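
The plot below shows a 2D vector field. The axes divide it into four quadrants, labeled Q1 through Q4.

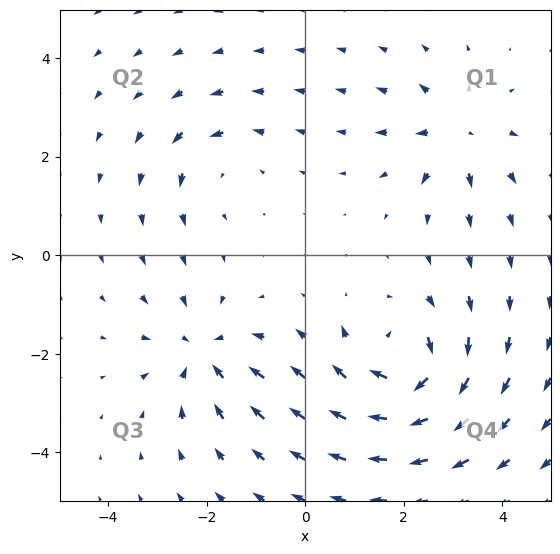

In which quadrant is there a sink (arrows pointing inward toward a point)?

The sink sits at approximately (-2.1, -2.0), which lies in quadrant Q3. The divergence there is about -4, negative as expected for a sink.

Q3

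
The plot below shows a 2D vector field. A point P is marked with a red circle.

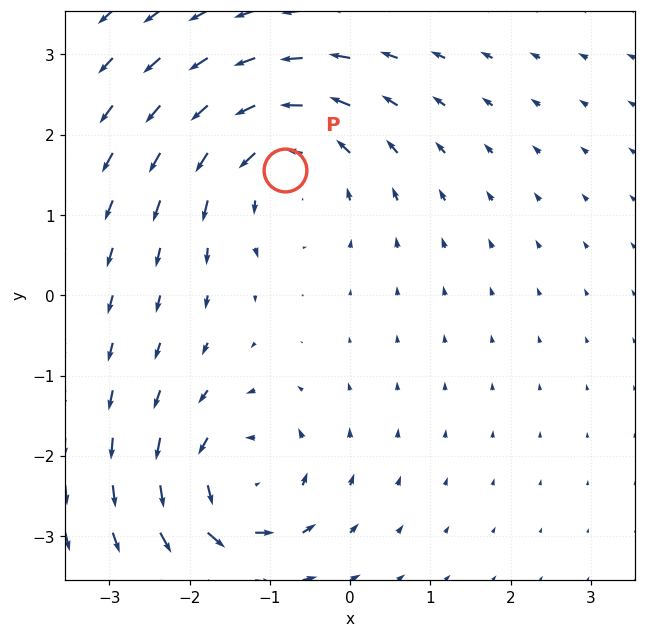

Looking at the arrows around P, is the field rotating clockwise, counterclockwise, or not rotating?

Near P at (-0.8, 1.6) the arrows circulate counterclockwise. The curl (z-component) there is about +5; positive curl means counterclockwise rotation.

counterclockwise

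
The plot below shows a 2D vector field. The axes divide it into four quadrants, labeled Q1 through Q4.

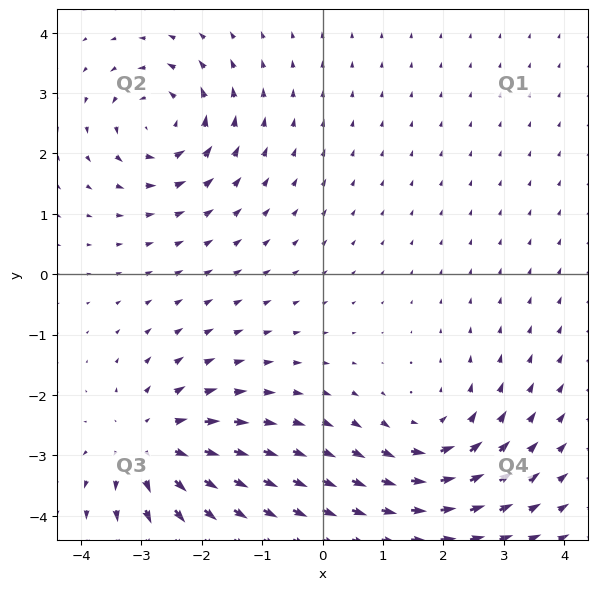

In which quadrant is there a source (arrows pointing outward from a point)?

Q3

The source sits at approximately (-2.8, -2.8), which lies in quadrant Q3. The divergence there is about +5, positive as expected for a source.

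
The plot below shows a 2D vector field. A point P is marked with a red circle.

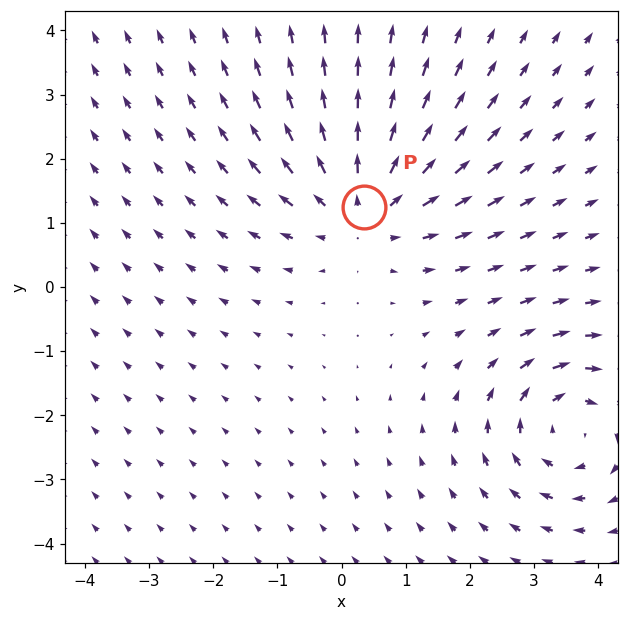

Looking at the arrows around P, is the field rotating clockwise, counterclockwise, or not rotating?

Near P at (0.3, 1.2) the arrows show no circulation. The curl there is ≈0.

not rotating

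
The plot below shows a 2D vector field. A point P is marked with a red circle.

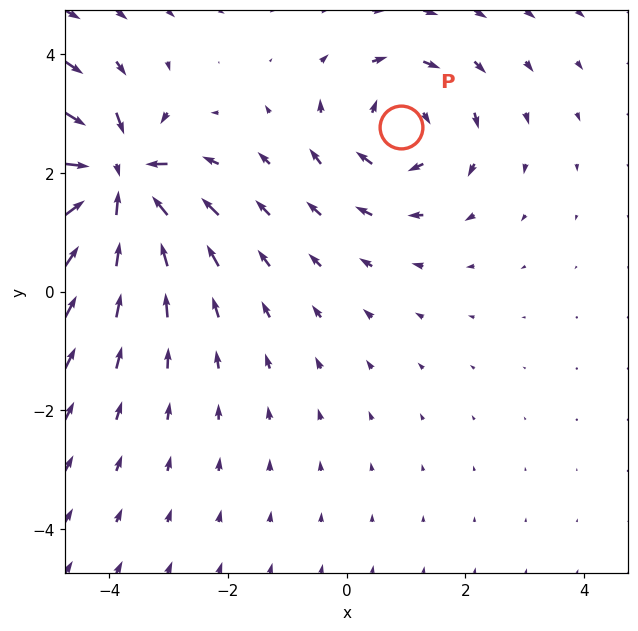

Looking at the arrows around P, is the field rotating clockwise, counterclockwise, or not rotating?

clockwise

Near P at (0.9, 2.8) the arrows circulate clockwise. The curl (z-component) there is about -3; negative curl means clockwise rotation.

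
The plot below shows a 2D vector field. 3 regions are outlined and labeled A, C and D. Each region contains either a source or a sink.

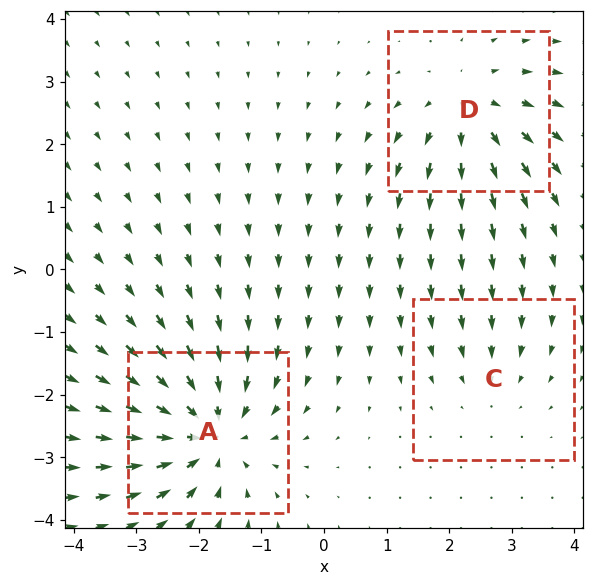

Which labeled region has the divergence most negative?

A

Divergence at each region's feature centre — A: about -5, C: about -2, D: about +3. Region A is most negative.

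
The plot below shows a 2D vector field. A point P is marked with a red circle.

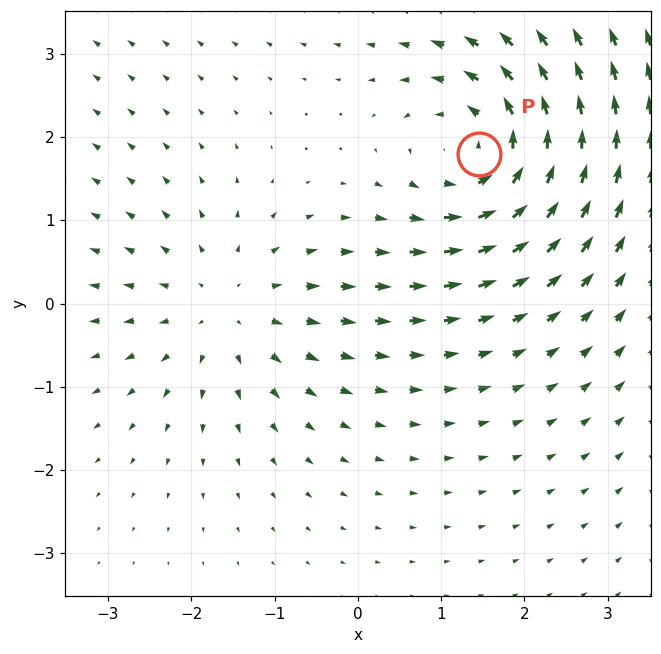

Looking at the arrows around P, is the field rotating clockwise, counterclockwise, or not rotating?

counterclockwise

Near P at (1.5, 1.8) the arrows circulate counterclockwise. The curl (z-component) there is about +5; positive curl means counterclockwise rotation.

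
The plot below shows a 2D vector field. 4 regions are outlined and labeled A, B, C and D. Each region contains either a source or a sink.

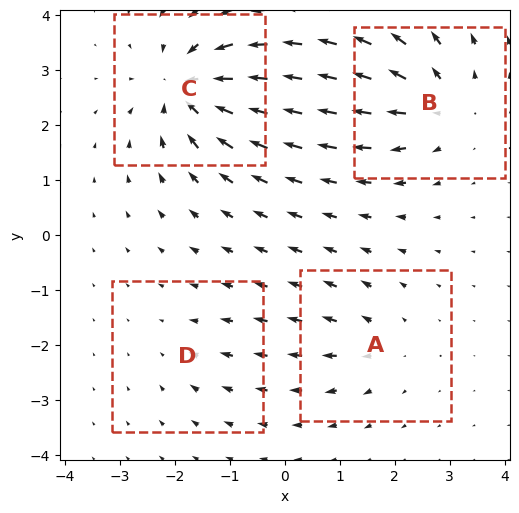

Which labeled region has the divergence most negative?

Divergence at each region's feature centre — A: about +4, B: about +6, C: about -8, D: about -2. Region C is most negative.

C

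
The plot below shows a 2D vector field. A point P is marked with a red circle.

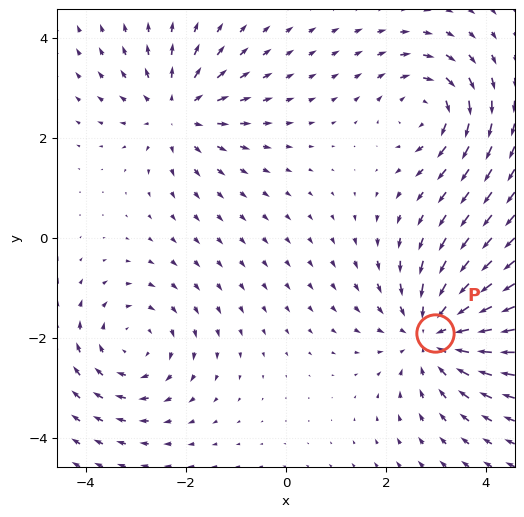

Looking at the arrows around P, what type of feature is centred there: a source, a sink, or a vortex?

sink

At P (3.0, -1.9) the arrows converge inward. Divergence about -4, curl ≈0 — negative divergence with near-zero curl is a sink.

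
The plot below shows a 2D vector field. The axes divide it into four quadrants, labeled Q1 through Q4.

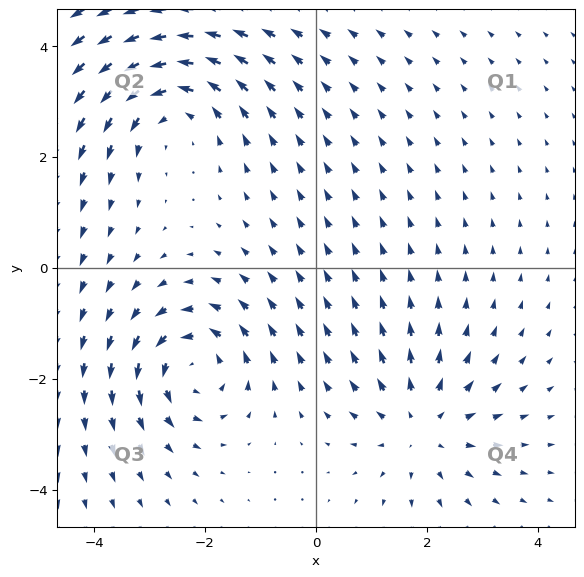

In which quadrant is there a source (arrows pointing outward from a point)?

The source sits at approximately (1.9, -2.8), which lies in quadrant Q4. The divergence there is about +3, positive as expected for a source.

Q4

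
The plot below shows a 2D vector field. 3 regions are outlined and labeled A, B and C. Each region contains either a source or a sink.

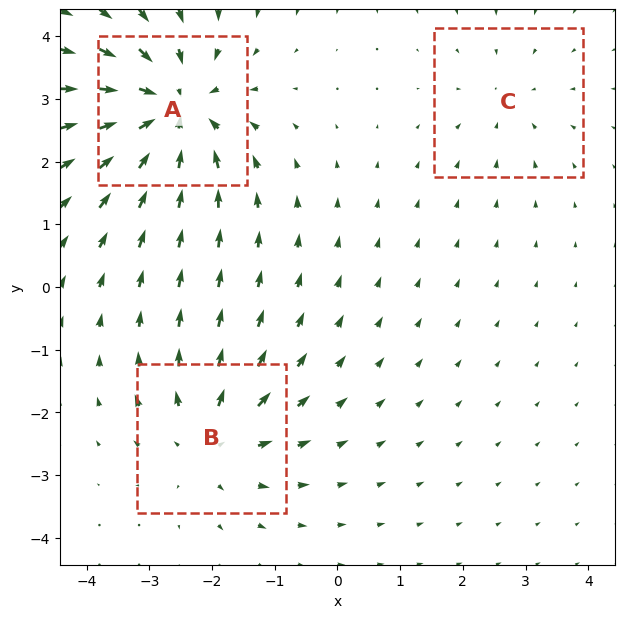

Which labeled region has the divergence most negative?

Divergence at each region's feature centre — A: about -5, B: about +3, C: about -2. Region A is most negative.

A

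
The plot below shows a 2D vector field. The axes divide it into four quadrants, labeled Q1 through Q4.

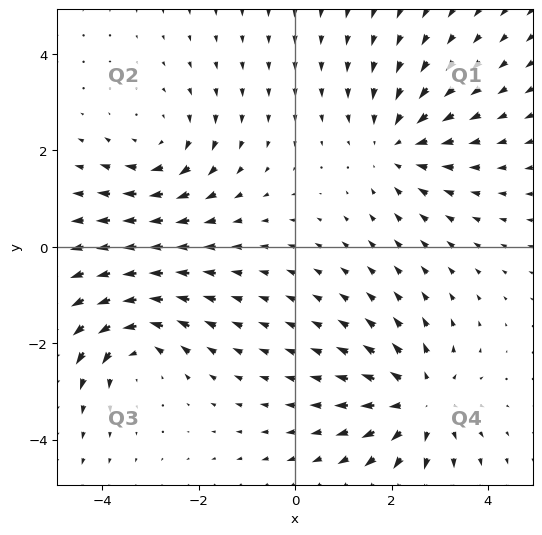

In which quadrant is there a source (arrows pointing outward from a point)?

Q4

The source sits at approximately (2.6, -3.2), which lies in quadrant Q4. The divergence there is about +4, positive as expected for a source.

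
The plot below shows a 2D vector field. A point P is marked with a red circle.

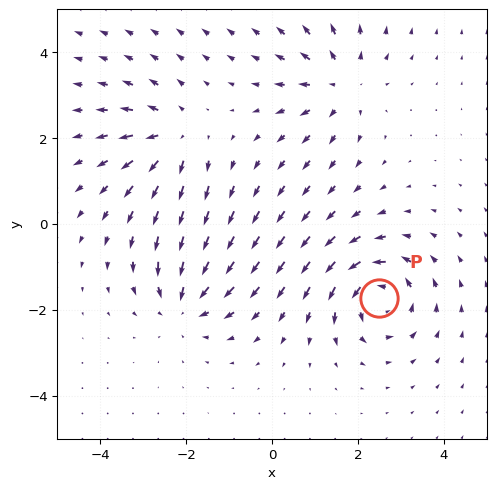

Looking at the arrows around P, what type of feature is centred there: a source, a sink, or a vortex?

vortex

At P (2.5, -1.7) the arrows circulate counterclockwise. Divergence ≈0, curl about +5 — near-zero divergence with nonzero curl is a vortex.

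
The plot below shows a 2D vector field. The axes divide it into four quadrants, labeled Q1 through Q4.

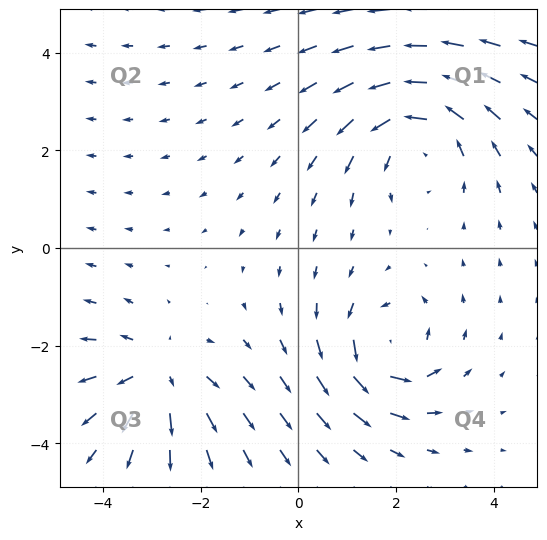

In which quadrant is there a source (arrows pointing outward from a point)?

The source sits at approximately (-2.9, -2.6), which lies in quadrant Q3. The divergence there is about +4, positive as expected for a source.

Q3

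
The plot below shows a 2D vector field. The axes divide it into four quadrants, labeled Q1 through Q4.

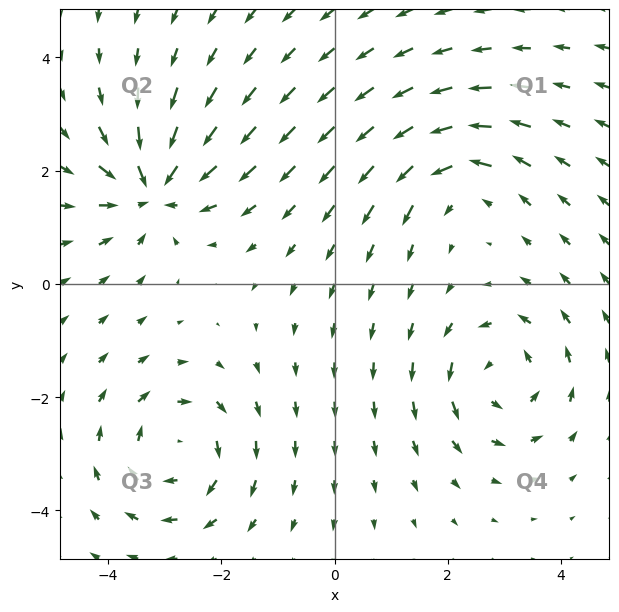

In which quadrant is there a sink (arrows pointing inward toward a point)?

The sink sits at approximately (-3.2, 1.7), which lies in quadrant Q2. The divergence there is about -6, negative as expected for a sink.

Q2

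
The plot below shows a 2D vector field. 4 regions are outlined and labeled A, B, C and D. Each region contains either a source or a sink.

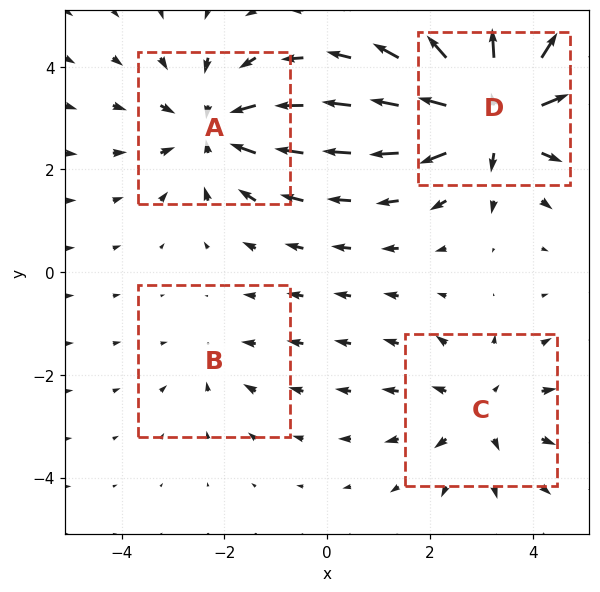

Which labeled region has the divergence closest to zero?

B

Divergence at each region's feature centre — A: about -4, B: about -2, C: about +3, D: about +7. Region B is closest to zero.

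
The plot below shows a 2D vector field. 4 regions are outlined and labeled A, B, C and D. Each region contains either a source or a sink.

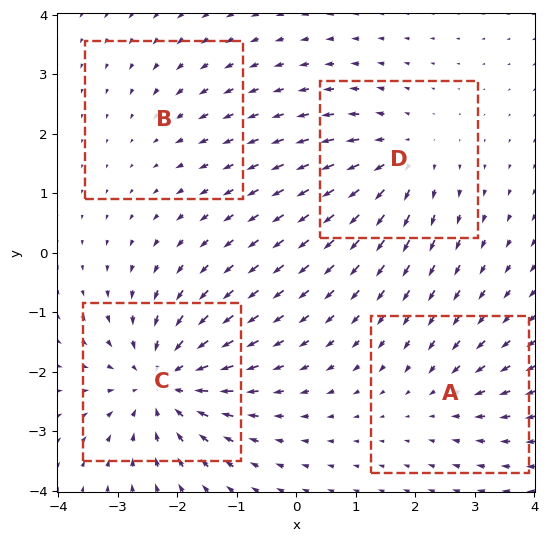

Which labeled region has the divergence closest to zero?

Divergence at each region's feature centre — A: about -3, B: about -2, C: about -7, D: about +5. Region B is closest to zero.

B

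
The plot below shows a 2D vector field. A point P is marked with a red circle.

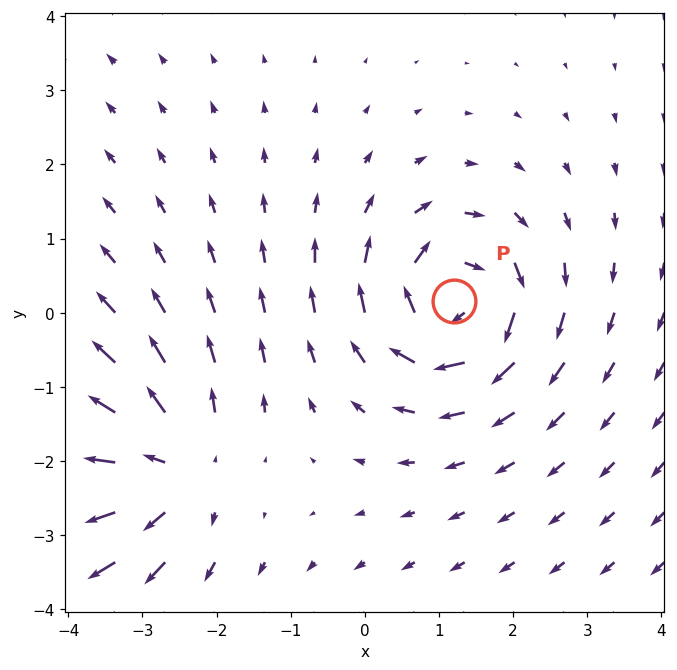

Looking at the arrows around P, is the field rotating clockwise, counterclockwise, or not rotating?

Near P at (1.2, 0.2) the arrows circulate clockwise. The curl (z-component) there is about -6; negative curl means clockwise rotation.

clockwise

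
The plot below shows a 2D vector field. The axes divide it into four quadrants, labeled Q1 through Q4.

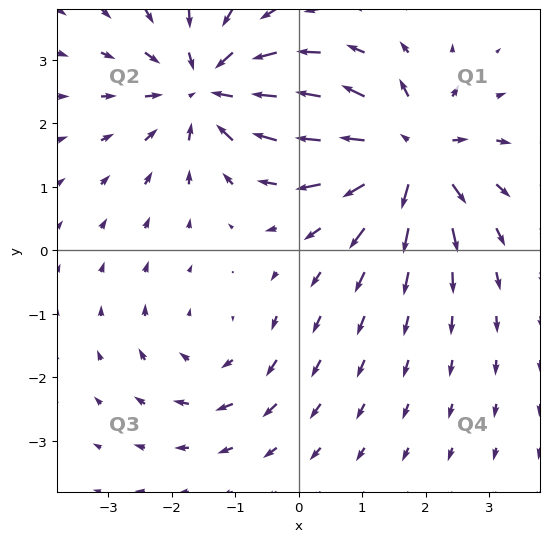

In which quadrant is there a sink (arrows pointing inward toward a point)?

The sink sits at approximately (-1.4, 2.6), which lies in quadrant Q2. The divergence there is about -5, negative as expected for a sink.

Q2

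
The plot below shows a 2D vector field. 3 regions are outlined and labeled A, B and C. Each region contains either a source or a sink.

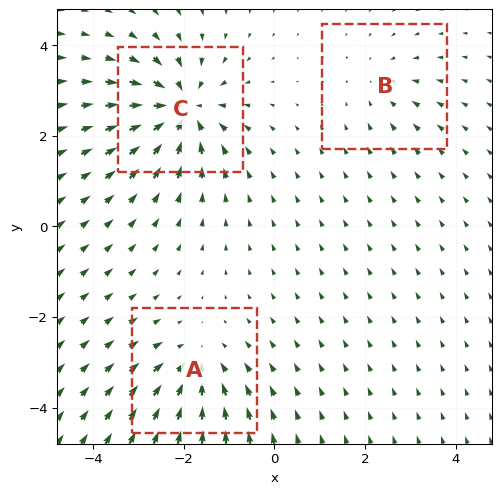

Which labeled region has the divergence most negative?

C

Divergence at each region's feature centre — A: about -4, B: about -2, C: about -6. Region C is most negative.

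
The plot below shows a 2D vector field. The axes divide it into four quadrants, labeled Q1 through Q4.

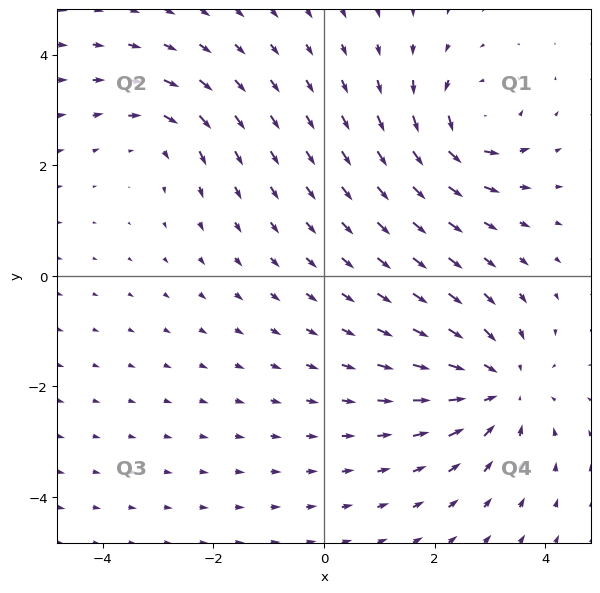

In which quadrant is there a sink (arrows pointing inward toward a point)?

The sink sits at approximately (3.2, -2.0), which lies in quadrant Q4. The divergence there is about -4, negative as expected for a sink.

Q4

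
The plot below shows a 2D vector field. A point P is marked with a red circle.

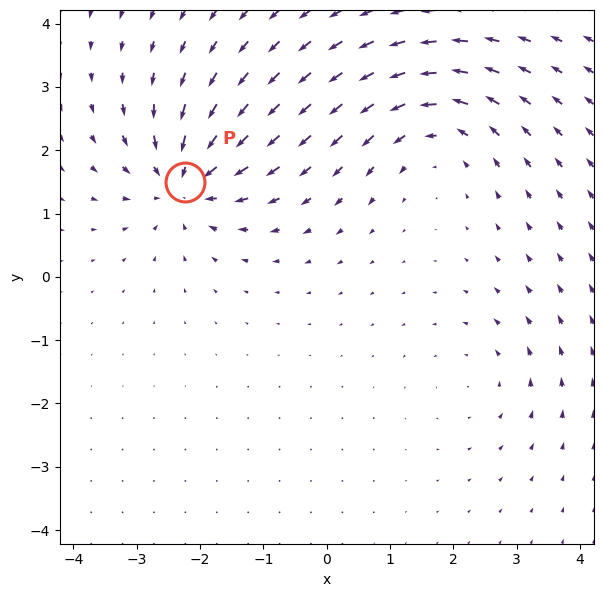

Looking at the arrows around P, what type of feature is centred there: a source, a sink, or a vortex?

sink

At P (-2.2, 1.5) the arrows converge inward. Divergence about -6, curl ≈0 — negative divergence with near-zero curl is a sink.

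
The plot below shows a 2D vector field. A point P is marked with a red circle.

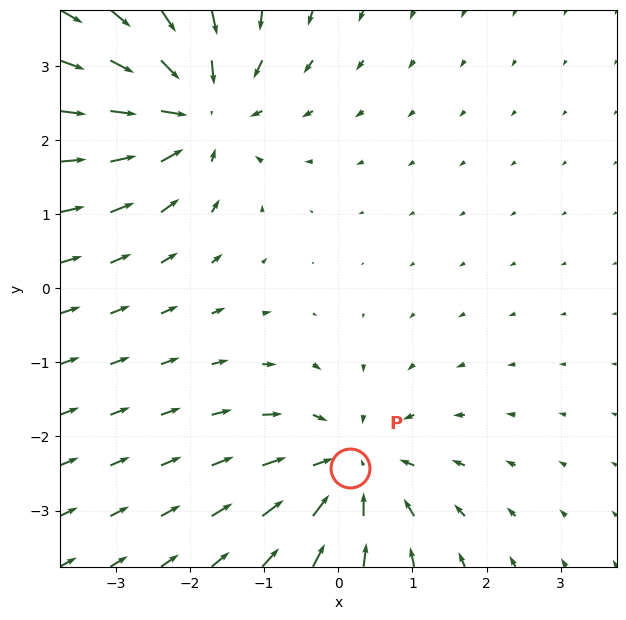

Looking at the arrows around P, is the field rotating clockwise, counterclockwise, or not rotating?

Near P at (0.2, -2.4) the arrows show no circulation. The curl there is ≈0.

not rotating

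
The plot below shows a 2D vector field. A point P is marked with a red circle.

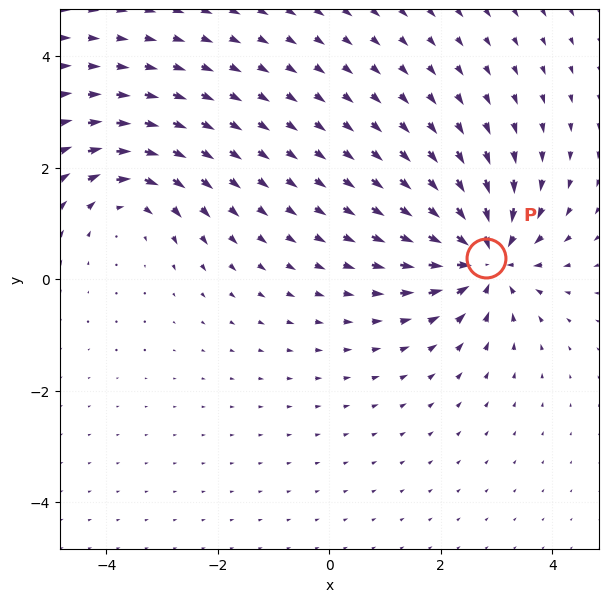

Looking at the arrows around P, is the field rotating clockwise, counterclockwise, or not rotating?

not rotating

Near P at (2.8, 0.4) the arrows show no circulation. The curl there is ≈0.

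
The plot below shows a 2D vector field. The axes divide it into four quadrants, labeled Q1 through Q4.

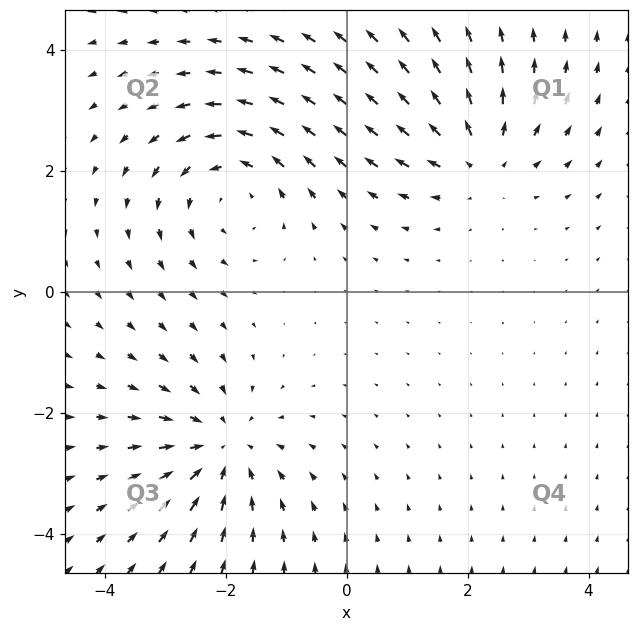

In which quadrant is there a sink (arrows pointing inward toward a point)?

The sink sits at approximately (-2.1, -2.6), which lies in quadrant Q3. The divergence there is about -5, negative as expected for a sink.

Q3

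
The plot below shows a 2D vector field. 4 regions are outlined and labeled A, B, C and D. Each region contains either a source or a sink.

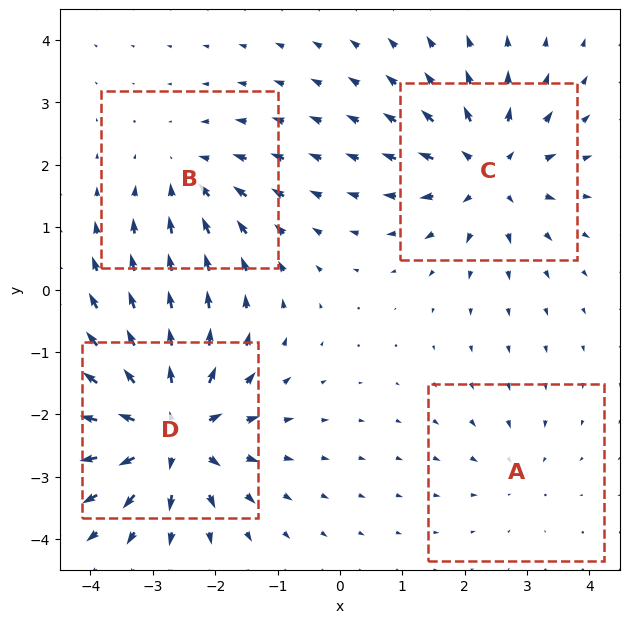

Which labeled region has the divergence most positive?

D

Divergence at each region's feature centre — A: about -2, B: about -4, C: about +6, D: about +8. Region D is most positive.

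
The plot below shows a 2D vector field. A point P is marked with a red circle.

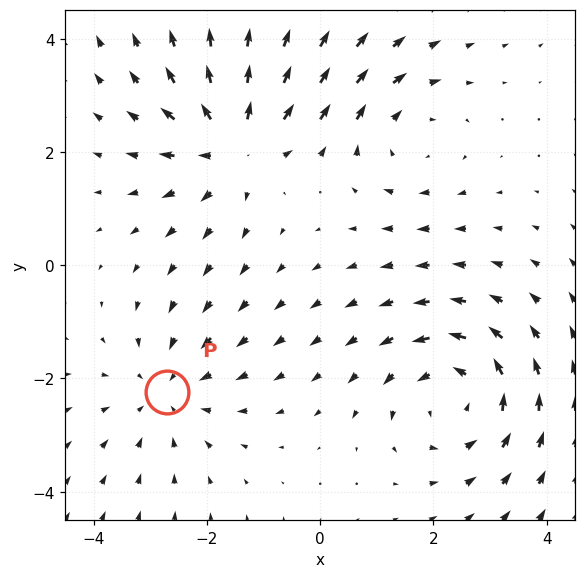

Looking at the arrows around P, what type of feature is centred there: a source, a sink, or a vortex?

sink

At P (-2.7, -2.2) the arrows converge inward. Divergence about -3, curl ≈0 — negative divergence with near-zero curl is a sink.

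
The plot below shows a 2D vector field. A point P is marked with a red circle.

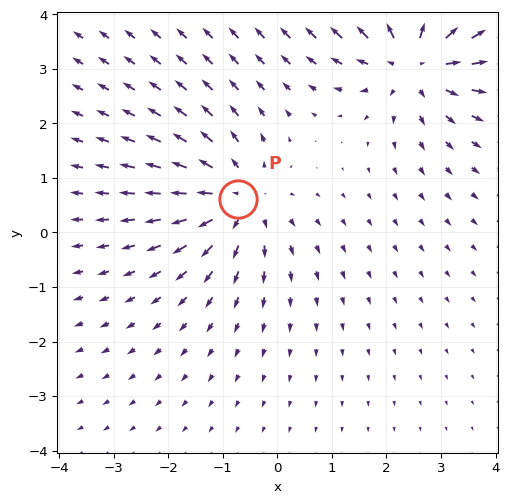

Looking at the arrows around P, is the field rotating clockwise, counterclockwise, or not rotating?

Near P at (-0.7, 0.6) the arrows show no circulation. The curl there is ≈0.

not rotating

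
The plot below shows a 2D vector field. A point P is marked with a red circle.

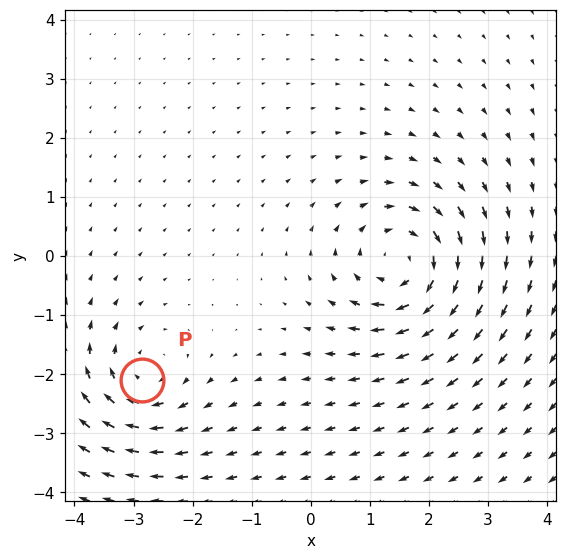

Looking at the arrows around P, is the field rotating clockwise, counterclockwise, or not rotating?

clockwise

Near P at (-2.8, -2.1) the arrows circulate clockwise. The curl (z-component) there is about -5; negative curl means clockwise rotation.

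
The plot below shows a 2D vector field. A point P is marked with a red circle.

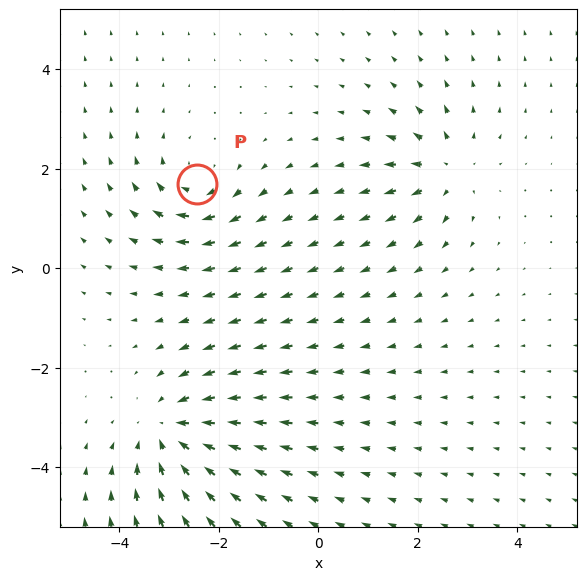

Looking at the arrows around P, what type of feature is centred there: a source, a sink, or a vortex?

vortex

At P (-2.4, 1.7) the arrows circulate clockwise. Divergence ≈0, curl about -4 — near-zero divergence with nonzero curl is a vortex.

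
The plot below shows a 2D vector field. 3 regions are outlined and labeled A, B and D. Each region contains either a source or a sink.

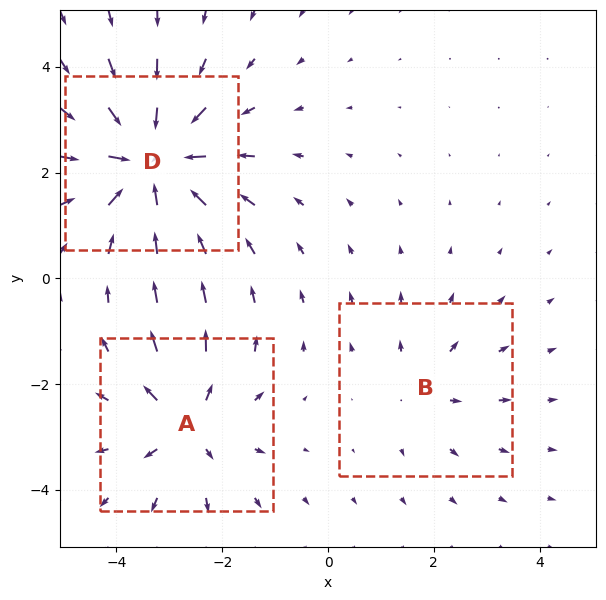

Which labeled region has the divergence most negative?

D

Divergence at each region's feature centre — A: about +4, B: about +2, D: about -5. Region D is most negative.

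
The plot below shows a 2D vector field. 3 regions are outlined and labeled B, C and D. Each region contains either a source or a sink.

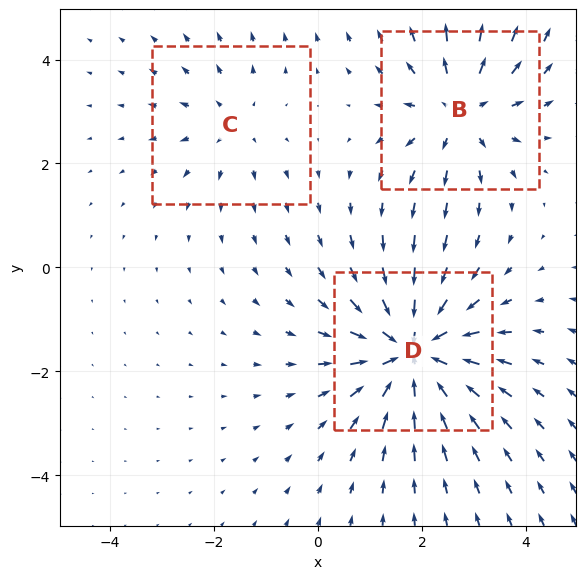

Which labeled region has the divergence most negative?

Divergence at each region's feature centre — B: about +3, C: about +2, D: about -5. Region D is most negative.

D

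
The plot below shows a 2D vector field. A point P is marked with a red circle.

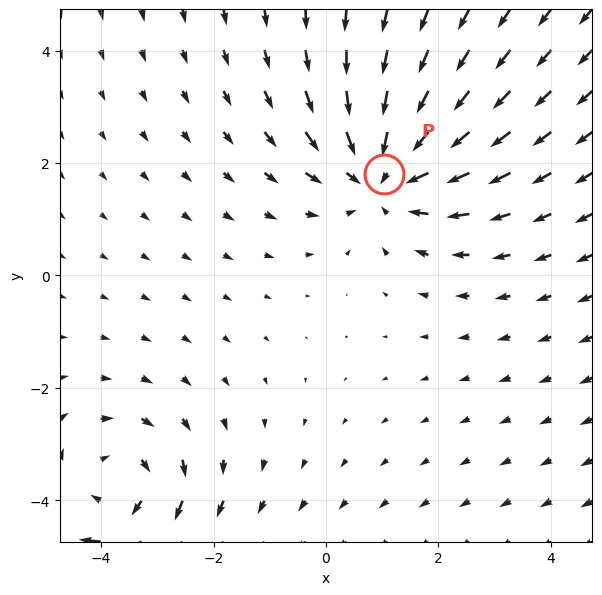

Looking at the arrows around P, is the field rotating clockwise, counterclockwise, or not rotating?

Near P at (1.0, 1.8) the arrows show no circulation. The curl there is ≈0.

not rotating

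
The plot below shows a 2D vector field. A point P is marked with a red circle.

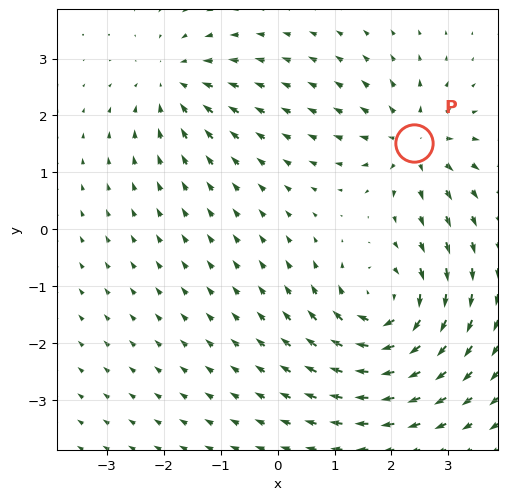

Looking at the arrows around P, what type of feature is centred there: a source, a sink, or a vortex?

source

At P (2.4, 1.5) the arrows spread outward. Divergence about +5, curl ≈0 — positive divergence with near-zero curl is a source.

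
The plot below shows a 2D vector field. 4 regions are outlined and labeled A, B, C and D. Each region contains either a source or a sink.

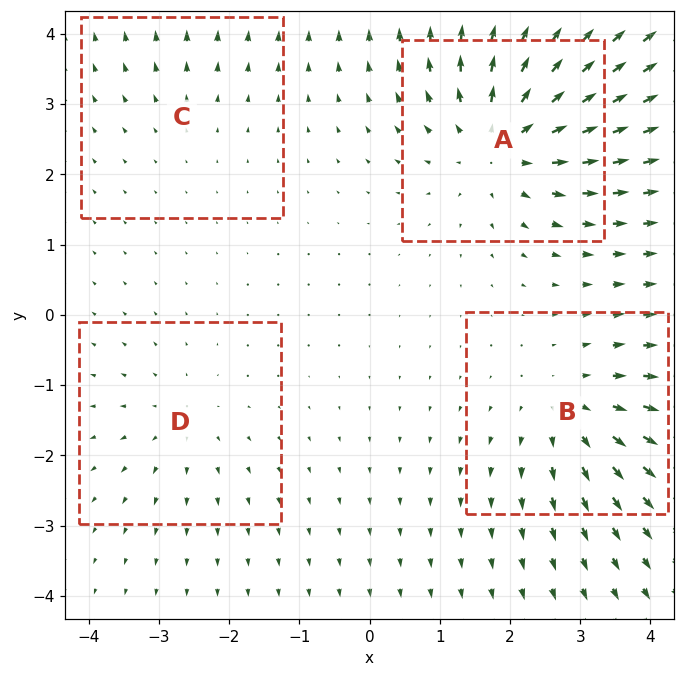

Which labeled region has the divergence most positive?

Divergence at each region's feature centre — A: about +7, B: about +5, C: about +2, D: about +3. Region A is most positive.

A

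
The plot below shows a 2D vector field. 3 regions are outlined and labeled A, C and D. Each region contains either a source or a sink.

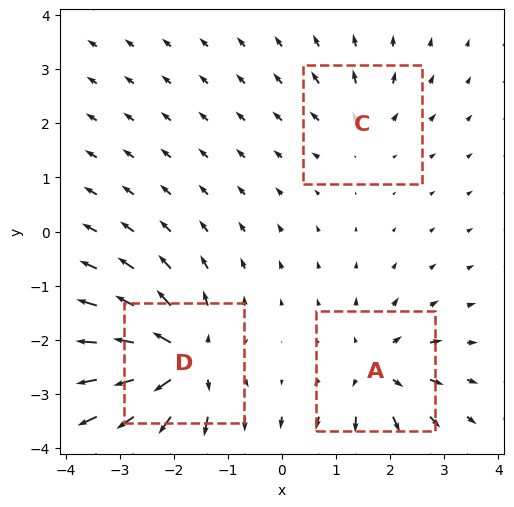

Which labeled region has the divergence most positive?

D

Divergence at each region's feature centre — A: about +4, C: about +3, D: about +7. Region D is most positive.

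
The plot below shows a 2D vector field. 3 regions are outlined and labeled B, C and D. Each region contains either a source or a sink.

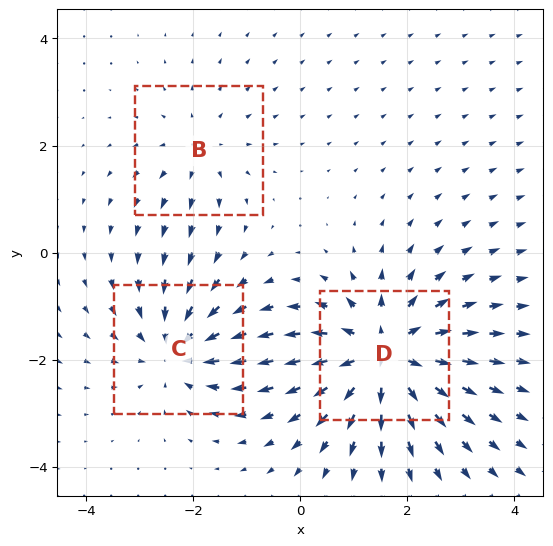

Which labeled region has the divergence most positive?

D

Divergence at each region's feature centre — B: about +2, C: about -3, D: about +5. Region D is most positive.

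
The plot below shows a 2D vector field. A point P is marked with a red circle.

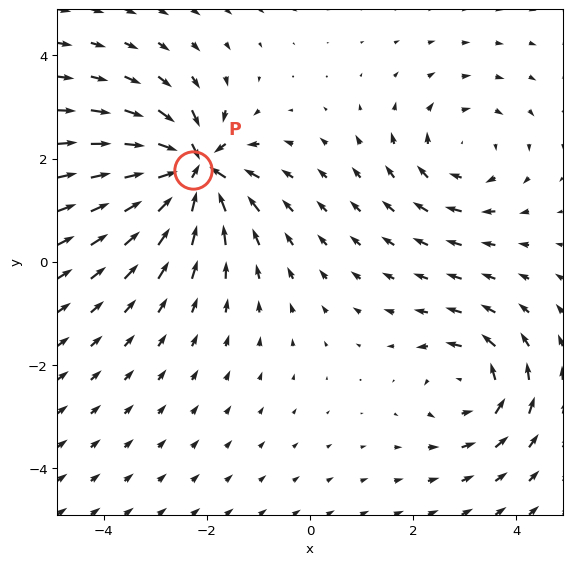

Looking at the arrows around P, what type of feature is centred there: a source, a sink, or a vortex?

At P (-2.3, 1.8) the arrows converge inward. Divergence about -6, curl ≈0 — negative divergence with near-zero curl is a sink.

sink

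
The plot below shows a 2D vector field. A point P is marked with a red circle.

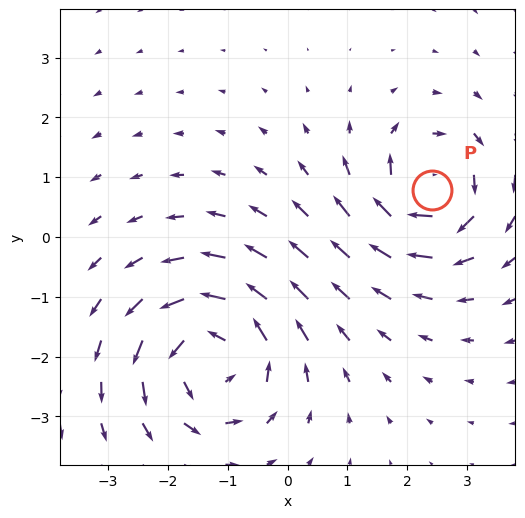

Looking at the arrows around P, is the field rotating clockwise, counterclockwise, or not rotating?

clockwise

Near P at (2.4, 0.8) the arrows circulate clockwise. The curl (z-component) there is about -4; negative curl means clockwise rotation.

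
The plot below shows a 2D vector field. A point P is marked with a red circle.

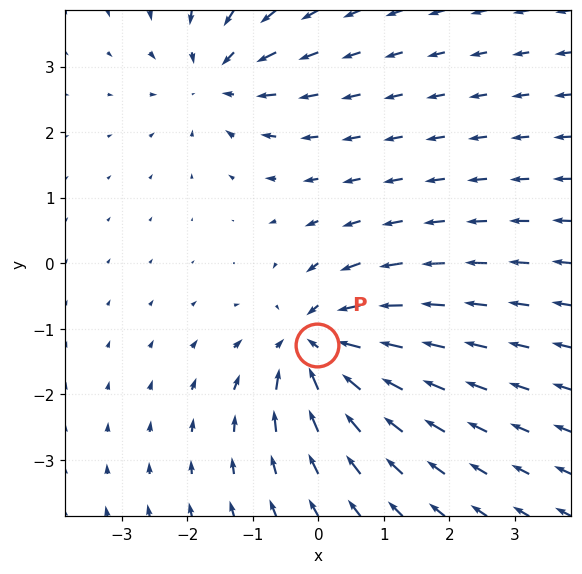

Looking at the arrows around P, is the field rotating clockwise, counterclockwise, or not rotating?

not rotating

Near P at (-0.0, -1.3) the arrows show no circulation. The curl there is ≈0.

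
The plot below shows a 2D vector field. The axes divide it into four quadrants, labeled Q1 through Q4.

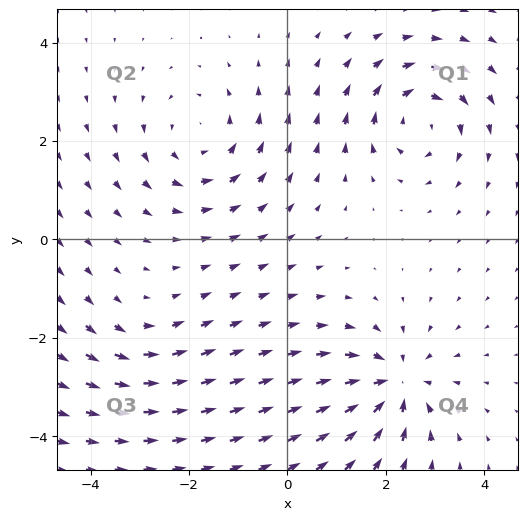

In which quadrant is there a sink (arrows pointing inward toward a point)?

Q4

The sink sits at approximately (2.2, -2.9), which lies in quadrant Q4. The divergence there is about -5, negative as expected for a sink.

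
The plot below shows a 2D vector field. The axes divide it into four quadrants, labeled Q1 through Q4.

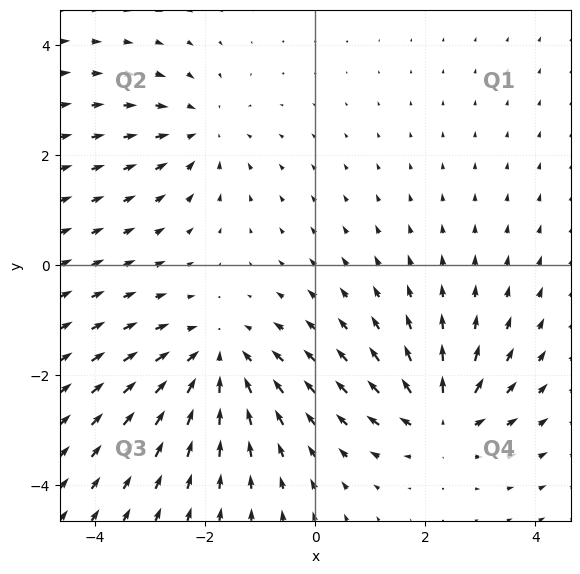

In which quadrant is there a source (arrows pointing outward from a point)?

Q4

The source sits at approximately (2.3, -2.8), which lies in quadrant Q4. The divergence there is about +4, positive as expected for a source.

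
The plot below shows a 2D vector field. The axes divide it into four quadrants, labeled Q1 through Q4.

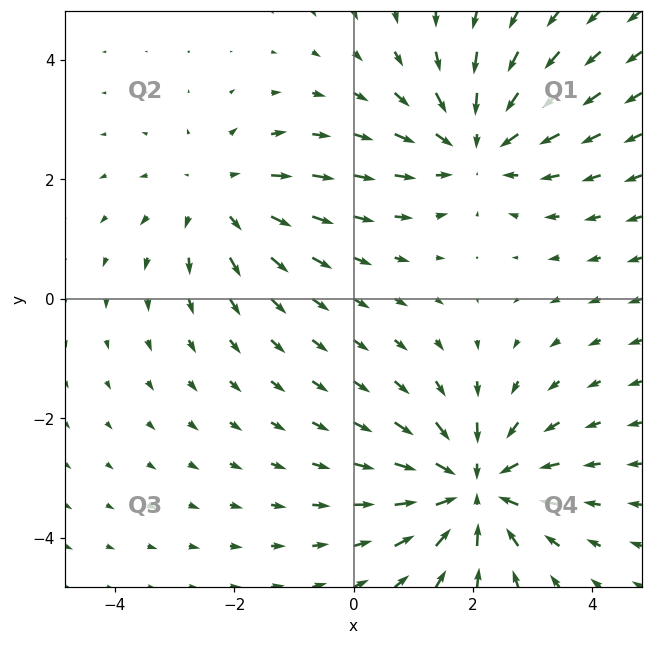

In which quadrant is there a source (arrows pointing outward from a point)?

Q2

The source sits at approximately (-2.2, 1.7), which lies in quadrant Q2. The divergence there is about +3, positive as expected for a source.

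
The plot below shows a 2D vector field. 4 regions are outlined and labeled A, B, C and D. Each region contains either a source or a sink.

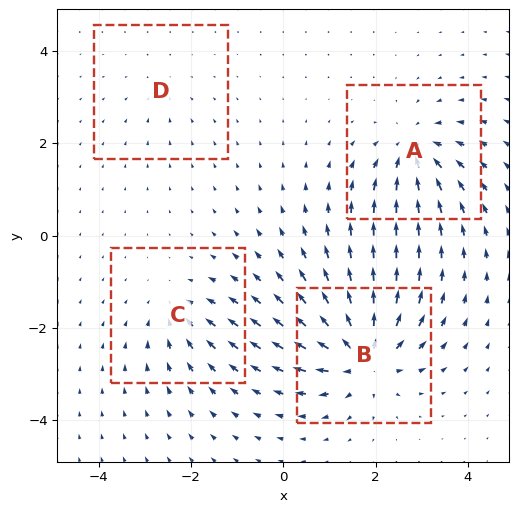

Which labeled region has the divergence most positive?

Divergence at each region's feature centre — A: about -6, B: about +8, C: about -4, D: about -2. Region B is most positive.

B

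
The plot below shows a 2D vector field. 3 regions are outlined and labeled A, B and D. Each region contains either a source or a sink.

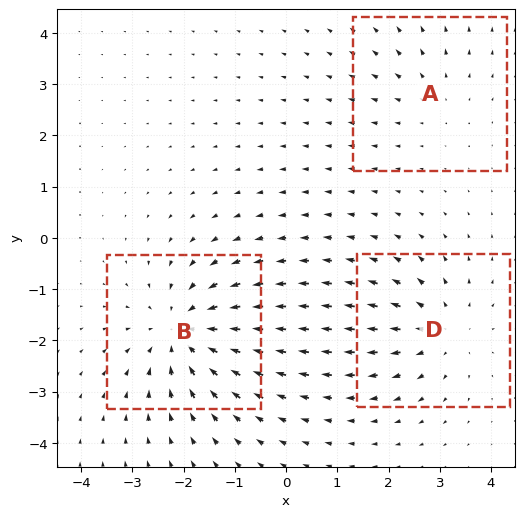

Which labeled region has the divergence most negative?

Divergence at each region's feature centre — A: about +2, B: about -5, D: about +3. Region B is most negative.

B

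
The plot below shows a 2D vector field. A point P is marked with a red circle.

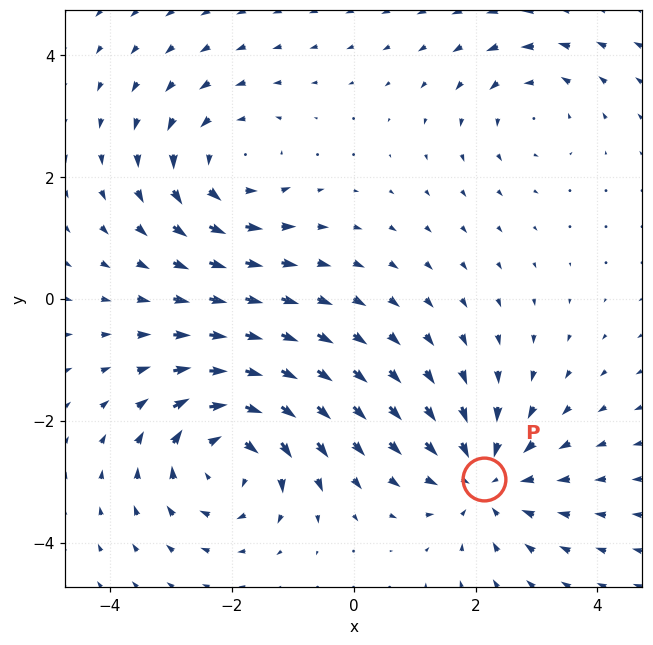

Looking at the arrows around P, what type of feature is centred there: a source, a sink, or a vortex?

sink

At P (2.1, -3.0) the arrows converge inward. Divergence about -4, curl ≈0 — negative divergence with near-zero curl is a sink.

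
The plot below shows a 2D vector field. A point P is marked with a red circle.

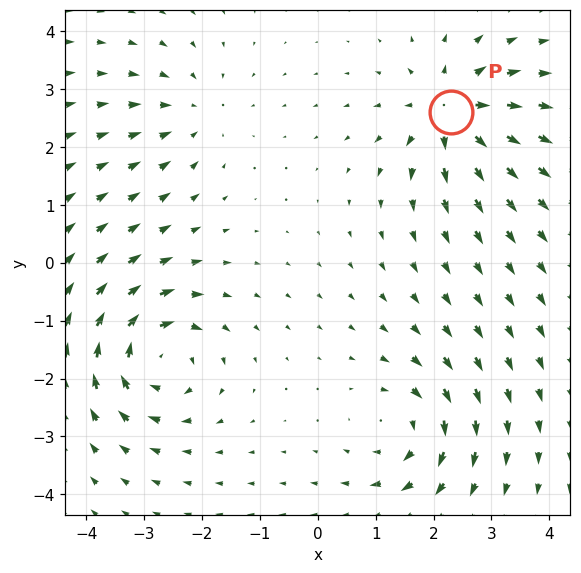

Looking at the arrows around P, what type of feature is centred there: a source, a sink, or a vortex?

source

At P (2.3, 2.6) the arrows spread outward. Divergence about +6, curl ≈0 — positive divergence with near-zero curl is a source.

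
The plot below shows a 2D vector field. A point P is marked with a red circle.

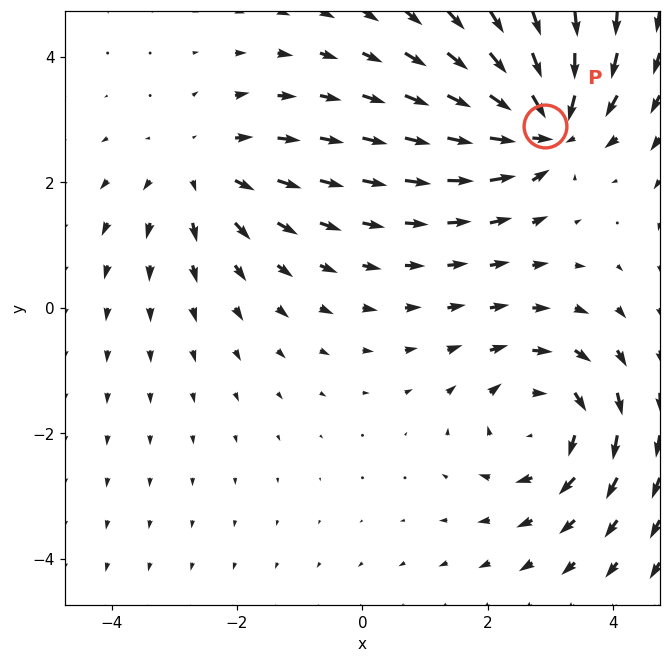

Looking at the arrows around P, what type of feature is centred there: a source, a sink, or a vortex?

sink

At P (2.9, 2.9) the arrows converge inward. Divergence about -6, curl ≈0 — negative divergence with near-zero curl is a sink.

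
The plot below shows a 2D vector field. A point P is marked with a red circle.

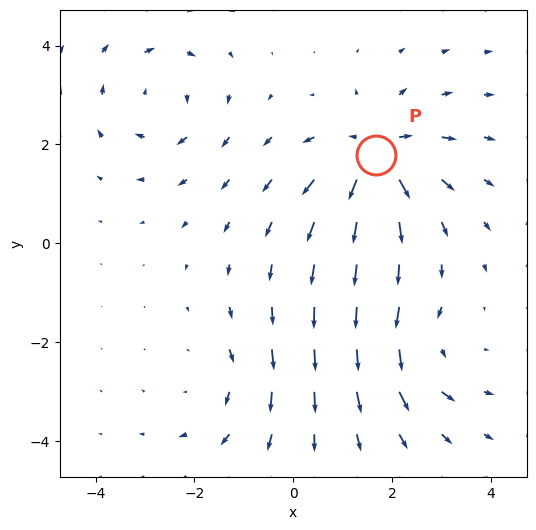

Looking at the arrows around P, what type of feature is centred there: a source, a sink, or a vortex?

source

At P (1.7, 1.8) the arrows spread outward. Divergence about +6, curl ≈0 — positive divergence with near-zero curl is a source.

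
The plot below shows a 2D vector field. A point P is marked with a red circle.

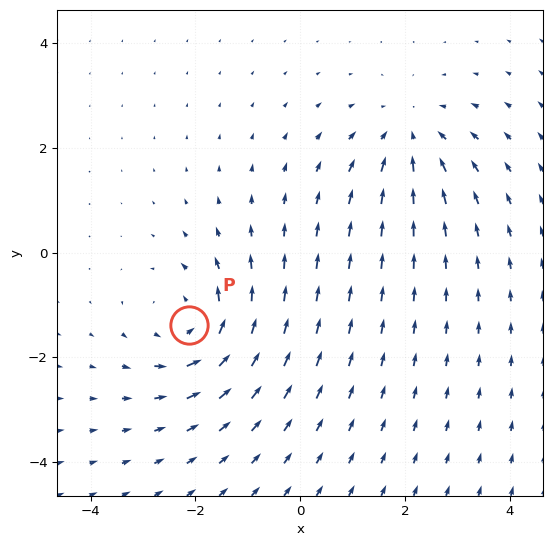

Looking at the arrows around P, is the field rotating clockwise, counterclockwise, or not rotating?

counterclockwise

Near P at (-2.1, -1.4) the arrows circulate counterclockwise. The curl (z-component) there is about +4; positive curl means counterclockwise rotation.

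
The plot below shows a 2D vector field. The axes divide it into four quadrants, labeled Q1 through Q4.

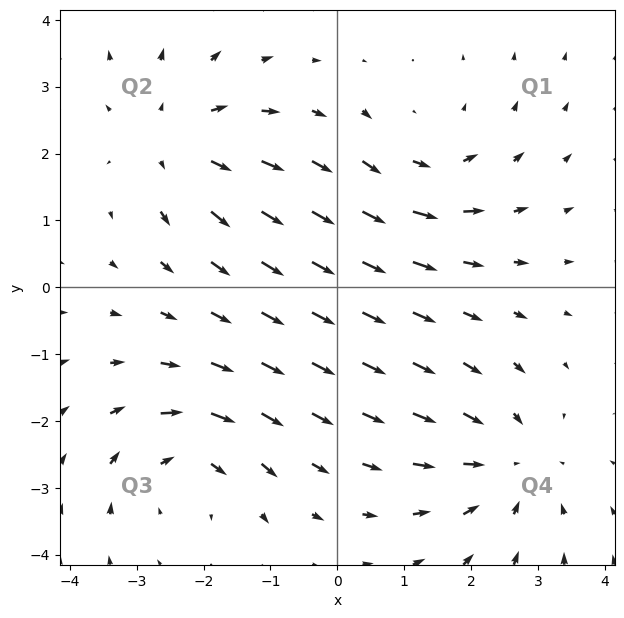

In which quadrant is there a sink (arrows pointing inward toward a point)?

The sink sits at approximately (2.6, -2.6), which lies in quadrant Q4. The divergence there is about -3, negative as expected for a sink.

Q4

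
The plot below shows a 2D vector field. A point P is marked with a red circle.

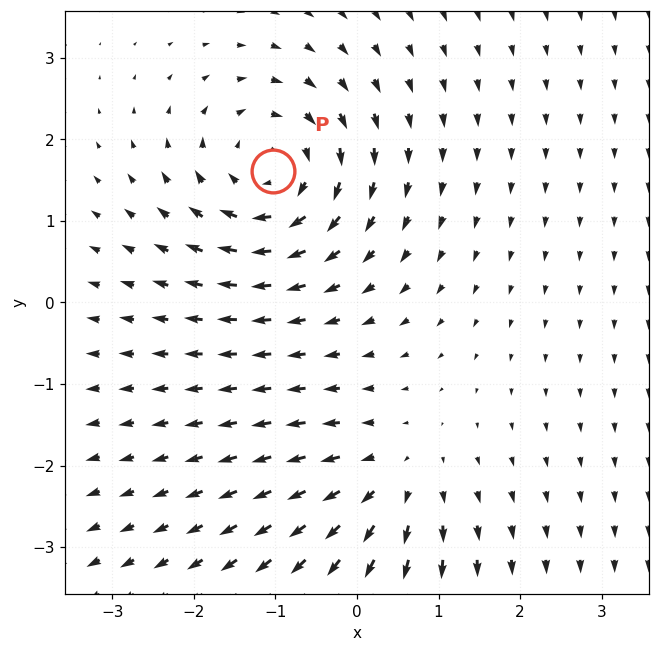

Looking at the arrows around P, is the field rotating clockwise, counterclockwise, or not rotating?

Near P at (-1.0, 1.6) the arrows circulate clockwise. The curl (z-component) there is about -5; negative curl means clockwise rotation.

clockwise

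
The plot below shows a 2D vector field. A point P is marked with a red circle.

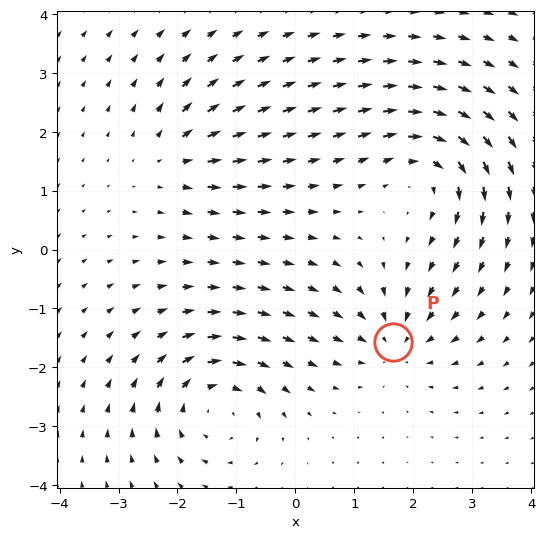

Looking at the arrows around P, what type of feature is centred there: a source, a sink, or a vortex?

sink

At P (1.7, -1.6) the arrows converge inward. Divergence about -5, curl ≈0 — negative divergence with near-zero curl is a sink.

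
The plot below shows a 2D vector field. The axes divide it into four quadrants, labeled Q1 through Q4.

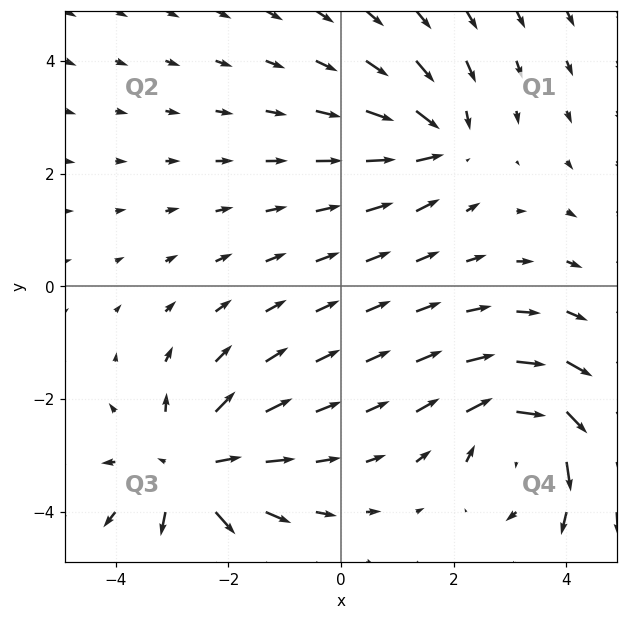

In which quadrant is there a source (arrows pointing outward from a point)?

The source sits at approximately (-2.7, -3.3), which lies in quadrant Q3. The divergence there is about +4, positive as expected for a source.

Q3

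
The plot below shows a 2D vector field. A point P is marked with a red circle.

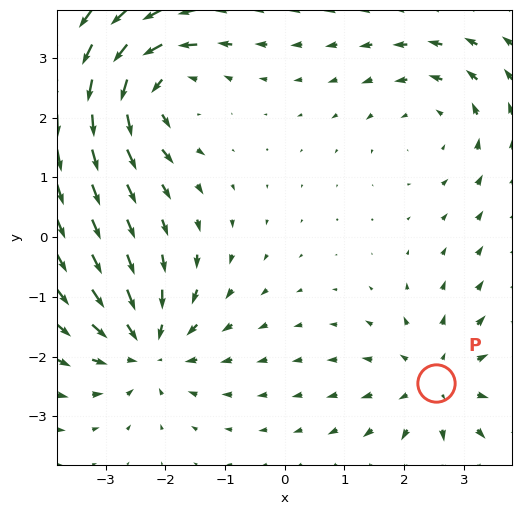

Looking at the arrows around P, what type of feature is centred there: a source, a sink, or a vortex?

At P (2.5, -2.4) the arrows spread outward. Divergence about +3, curl ≈0 — positive divergence with near-zero curl is a source.

source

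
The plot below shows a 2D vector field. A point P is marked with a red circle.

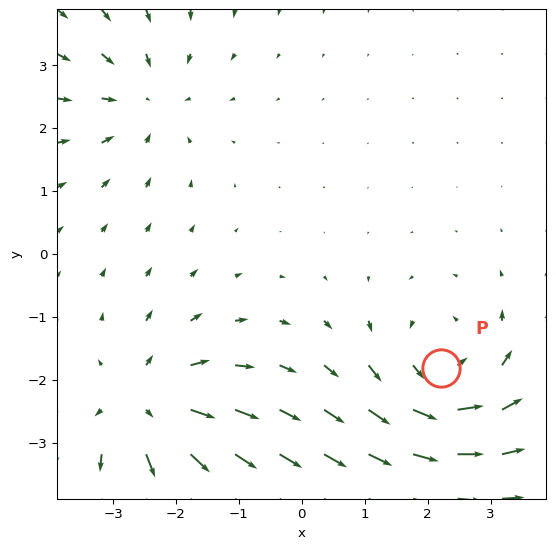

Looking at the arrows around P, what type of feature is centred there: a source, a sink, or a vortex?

At P (2.2, -1.8) the arrows circulate counterclockwise. Divergence ≈0, curl about +5 — near-zero divergence with nonzero curl is a vortex.

vortex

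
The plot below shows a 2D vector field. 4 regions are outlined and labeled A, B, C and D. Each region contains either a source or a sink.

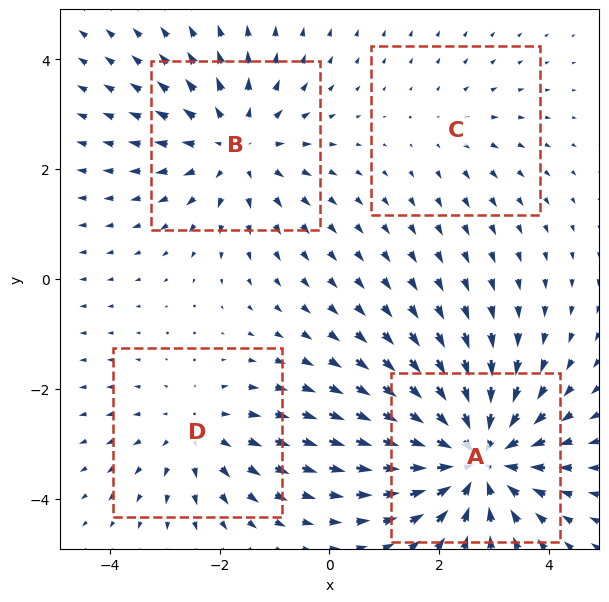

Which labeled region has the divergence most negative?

Divergence at each region's feature centre — A: about -6, B: about +4, C: about +2, D: about +3. Region A is most negative.

A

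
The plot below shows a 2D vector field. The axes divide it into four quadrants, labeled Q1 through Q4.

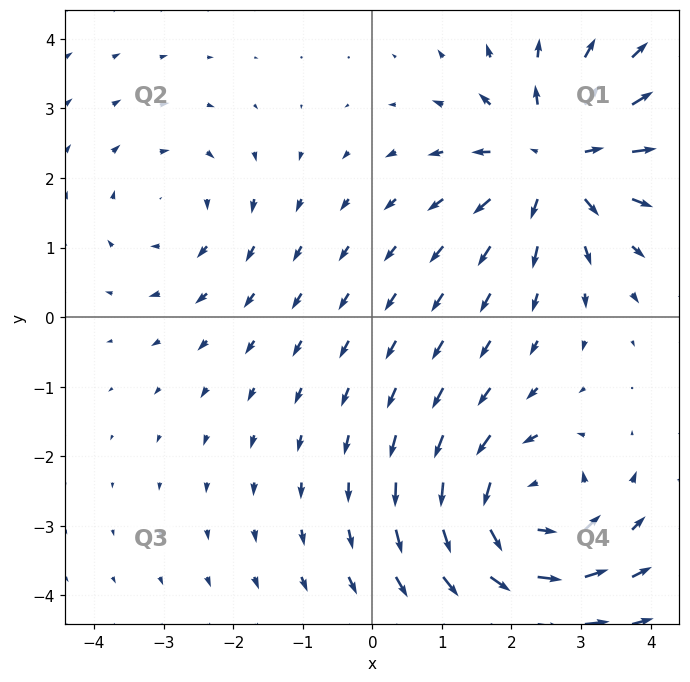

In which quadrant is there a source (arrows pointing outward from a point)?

The source sits at approximately (2.6, 2.3), which lies in quadrant Q1. The divergence there is about +5, positive as expected for a source.

Q1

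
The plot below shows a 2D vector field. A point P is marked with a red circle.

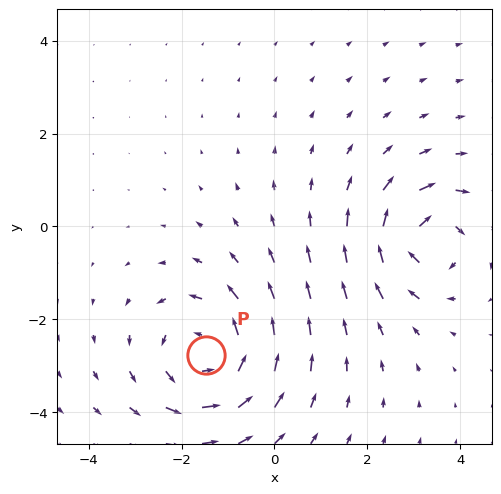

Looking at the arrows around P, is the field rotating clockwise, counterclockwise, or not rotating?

Near P at (-1.5, -2.8) the arrows circulate counterclockwise. The curl (z-component) there is about +3; positive curl means counterclockwise rotation.

counterclockwise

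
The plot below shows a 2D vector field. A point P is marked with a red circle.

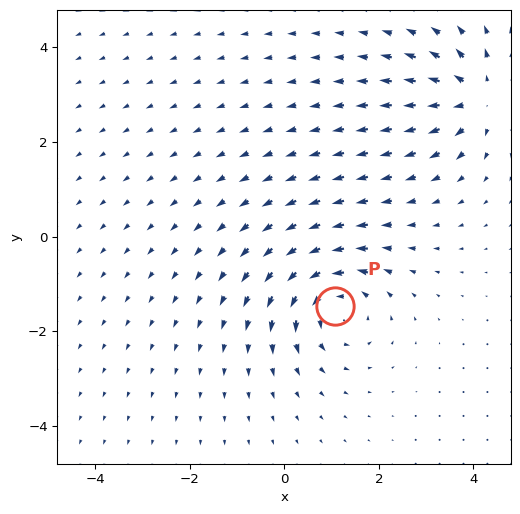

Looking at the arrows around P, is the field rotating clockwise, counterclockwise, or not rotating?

Near P at (1.1, -1.5) the arrows circulate counterclockwise. The curl (z-component) there is about +5; positive curl means counterclockwise rotation.

counterclockwise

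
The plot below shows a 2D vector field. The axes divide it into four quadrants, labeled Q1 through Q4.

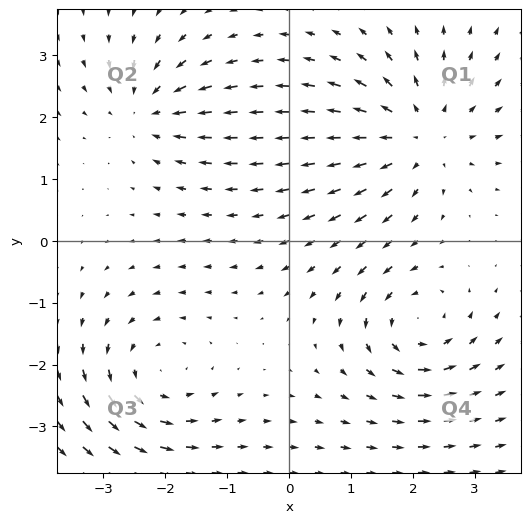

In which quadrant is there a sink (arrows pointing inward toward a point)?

Q2

The sink sits at approximately (-2.3, 2.1), which lies in quadrant Q2. The divergence there is about -4, negative as expected for a sink.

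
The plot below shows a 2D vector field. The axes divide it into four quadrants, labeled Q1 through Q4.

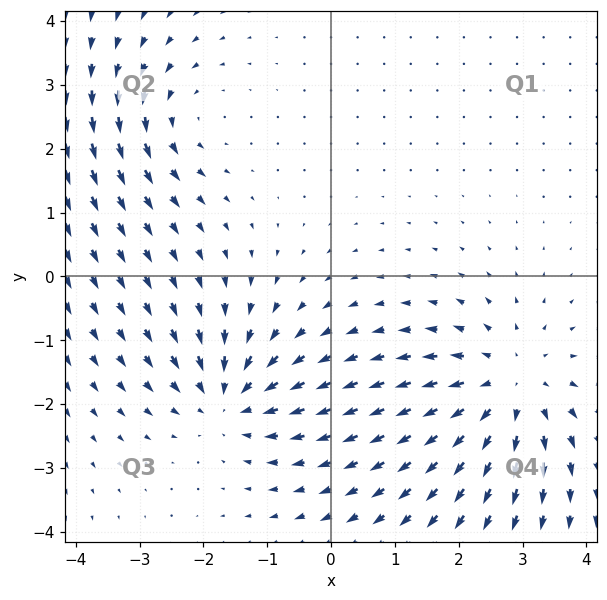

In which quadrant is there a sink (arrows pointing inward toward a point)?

The sink sits at approximately (-1.6, -1.9), which lies in quadrant Q3. The divergence there is about -4, negative as expected for a sink.

Q3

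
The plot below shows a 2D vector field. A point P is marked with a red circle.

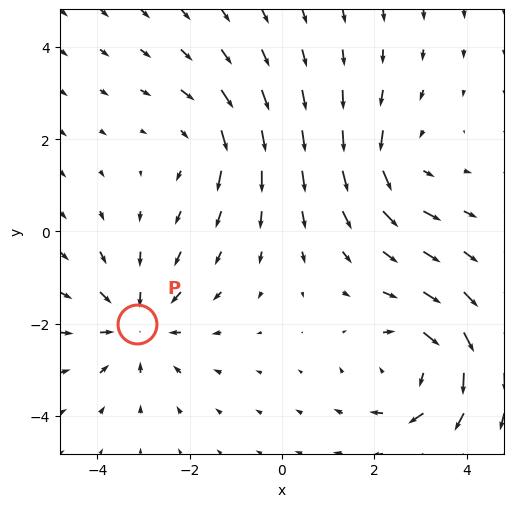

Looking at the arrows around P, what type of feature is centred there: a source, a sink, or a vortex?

At P (-3.2, -2.0) the arrows converge inward. Divergence about -4, curl ≈0 — negative divergence with near-zero curl is a sink.

sink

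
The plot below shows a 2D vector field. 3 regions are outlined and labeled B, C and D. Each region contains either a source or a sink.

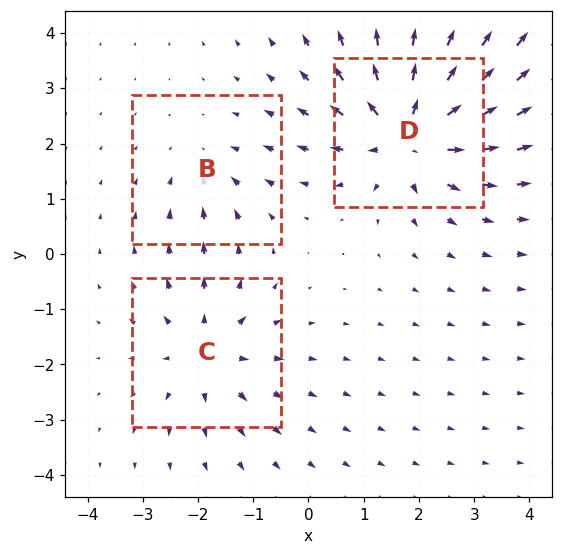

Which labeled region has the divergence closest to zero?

Divergence at each region's feature centre — B: about -2, C: about +3, D: about +5. Region B is closest to zero.

B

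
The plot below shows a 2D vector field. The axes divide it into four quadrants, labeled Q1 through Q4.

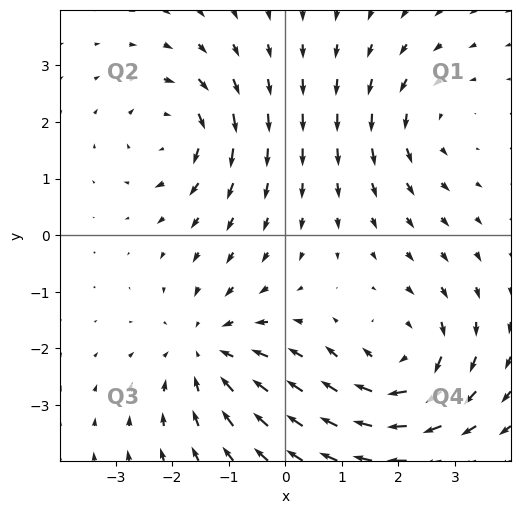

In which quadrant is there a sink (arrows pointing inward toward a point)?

The sink sits at approximately (-1.4, -2.0), which lies in quadrant Q3. The divergence there is about -3, negative as expected for a sink.

Q3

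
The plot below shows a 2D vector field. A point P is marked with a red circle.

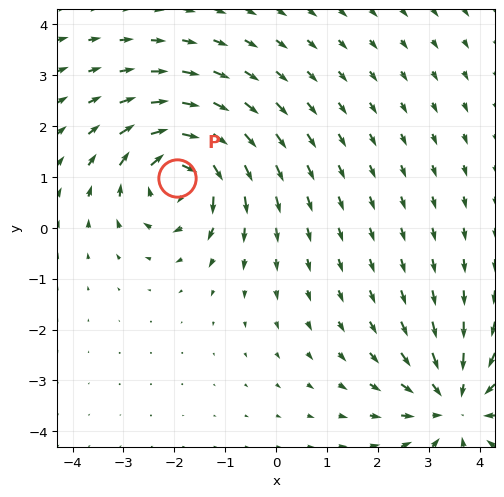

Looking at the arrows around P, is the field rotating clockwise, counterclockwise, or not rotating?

clockwise

Near P at (-2.0, 1.0) the arrows circulate clockwise. The curl (z-component) there is about -5; negative curl means clockwise rotation.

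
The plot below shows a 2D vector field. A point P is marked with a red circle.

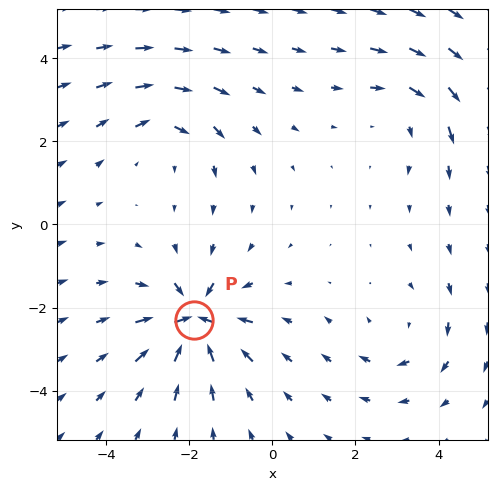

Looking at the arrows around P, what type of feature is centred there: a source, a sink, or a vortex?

sink

At P (-1.9, -2.3) the arrows converge inward. Divergence about -7, curl ≈0 — negative divergence with near-zero curl is a sink.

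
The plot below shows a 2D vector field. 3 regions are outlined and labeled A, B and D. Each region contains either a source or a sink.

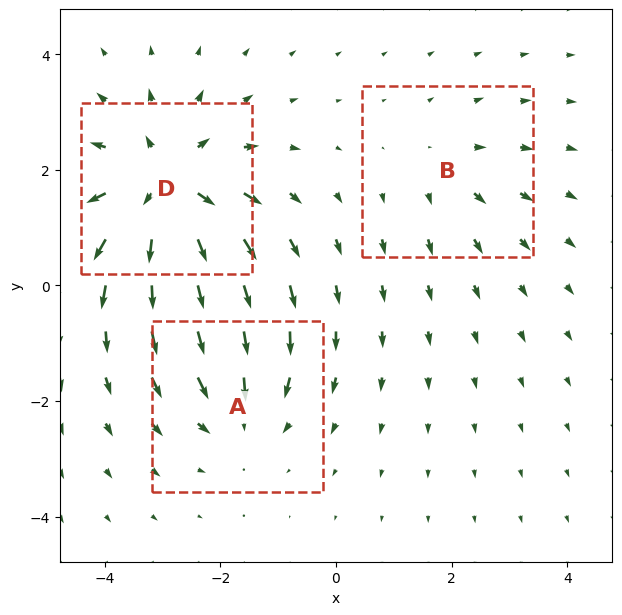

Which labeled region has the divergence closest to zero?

Divergence at each region's feature centre — A: about -3, B: about +2, D: about +5. Region B is closest to zero.

B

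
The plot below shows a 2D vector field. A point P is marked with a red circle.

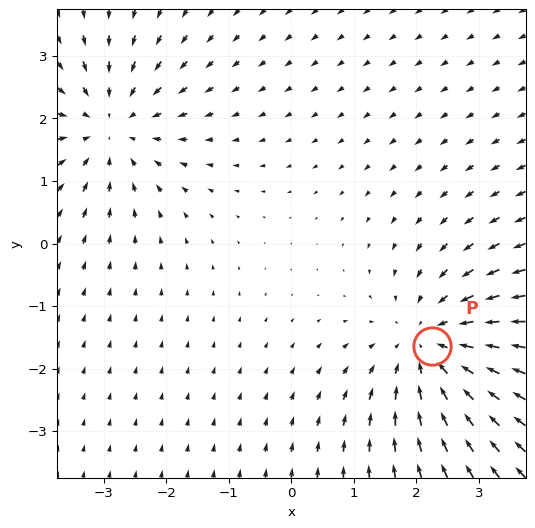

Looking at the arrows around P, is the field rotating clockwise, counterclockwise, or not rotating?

not rotating

Near P at (2.3, -1.6) the arrows show no circulation. The curl there is ≈0.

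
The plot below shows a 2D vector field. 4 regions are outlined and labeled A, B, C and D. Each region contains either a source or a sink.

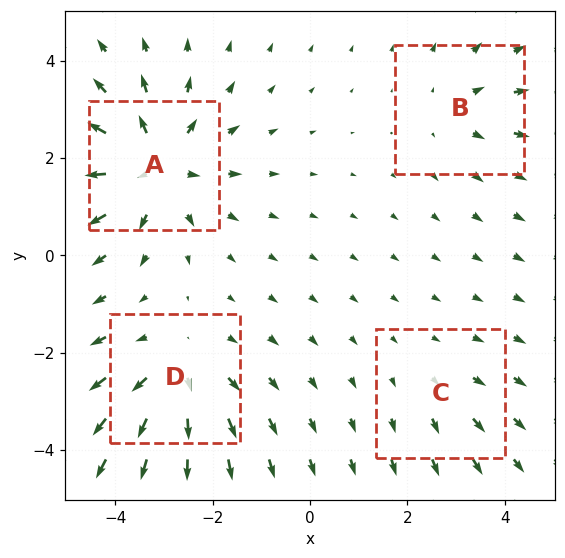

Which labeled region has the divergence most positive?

A

Divergence at each region's feature centre — A: about +6, B: about +3, C: about +2, D: about +4. Region A is most positive.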